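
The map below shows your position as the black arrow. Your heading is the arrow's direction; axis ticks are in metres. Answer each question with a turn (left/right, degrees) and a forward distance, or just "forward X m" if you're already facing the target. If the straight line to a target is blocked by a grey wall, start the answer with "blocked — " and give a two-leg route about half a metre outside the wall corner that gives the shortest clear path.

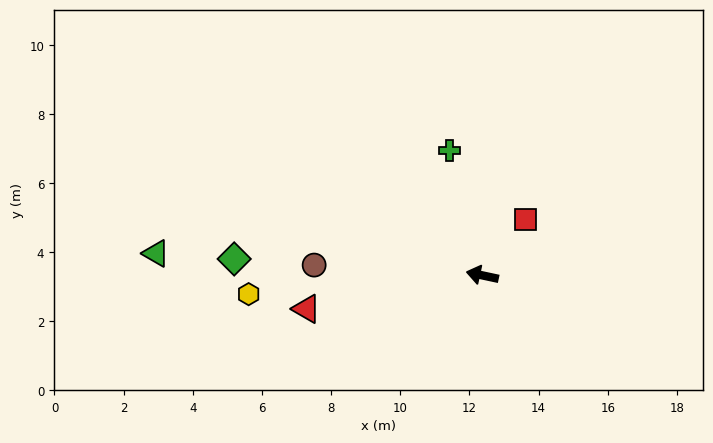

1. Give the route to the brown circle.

turn left 9°, forward 4.9 m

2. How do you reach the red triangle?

turn left 23°, forward 5.2 m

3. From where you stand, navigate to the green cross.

turn right 63°, forward 3.7 m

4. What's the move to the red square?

turn right 116°, forward 2.1 m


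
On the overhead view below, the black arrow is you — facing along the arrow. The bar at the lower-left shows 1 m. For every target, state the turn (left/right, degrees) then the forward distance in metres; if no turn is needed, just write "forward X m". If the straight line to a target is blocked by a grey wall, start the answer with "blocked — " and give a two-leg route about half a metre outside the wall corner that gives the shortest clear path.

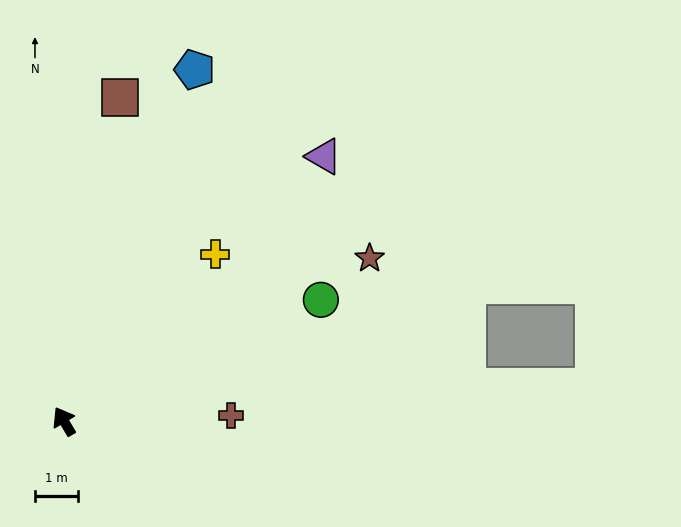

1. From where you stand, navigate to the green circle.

turn right 95°, forward 6.7 m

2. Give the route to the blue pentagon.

turn right 51°, forward 8.8 m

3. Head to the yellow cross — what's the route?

turn right 73°, forward 5.3 m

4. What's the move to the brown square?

turn right 40°, forward 7.7 m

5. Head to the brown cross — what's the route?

turn right 119°, forward 3.9 m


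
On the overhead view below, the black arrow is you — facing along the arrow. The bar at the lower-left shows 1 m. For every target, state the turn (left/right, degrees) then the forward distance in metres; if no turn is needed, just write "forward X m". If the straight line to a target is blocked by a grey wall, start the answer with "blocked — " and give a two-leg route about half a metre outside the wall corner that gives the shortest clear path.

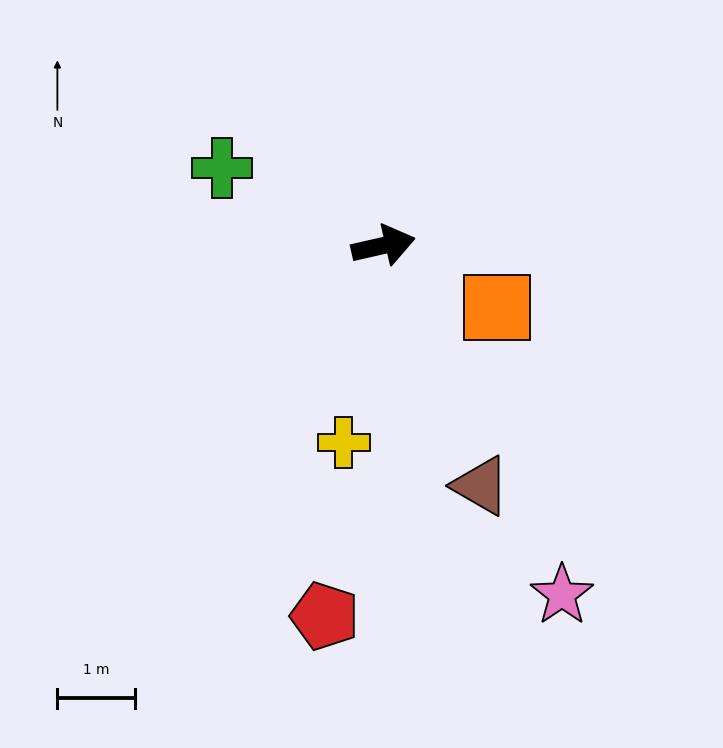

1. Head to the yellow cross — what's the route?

turn right 114°, forward 2.6 m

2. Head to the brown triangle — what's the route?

turn right 81°, forward 3.3 m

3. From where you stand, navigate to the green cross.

turn left 142°, forward 2.3 m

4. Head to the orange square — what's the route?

turn right 41°, forward 1.7 m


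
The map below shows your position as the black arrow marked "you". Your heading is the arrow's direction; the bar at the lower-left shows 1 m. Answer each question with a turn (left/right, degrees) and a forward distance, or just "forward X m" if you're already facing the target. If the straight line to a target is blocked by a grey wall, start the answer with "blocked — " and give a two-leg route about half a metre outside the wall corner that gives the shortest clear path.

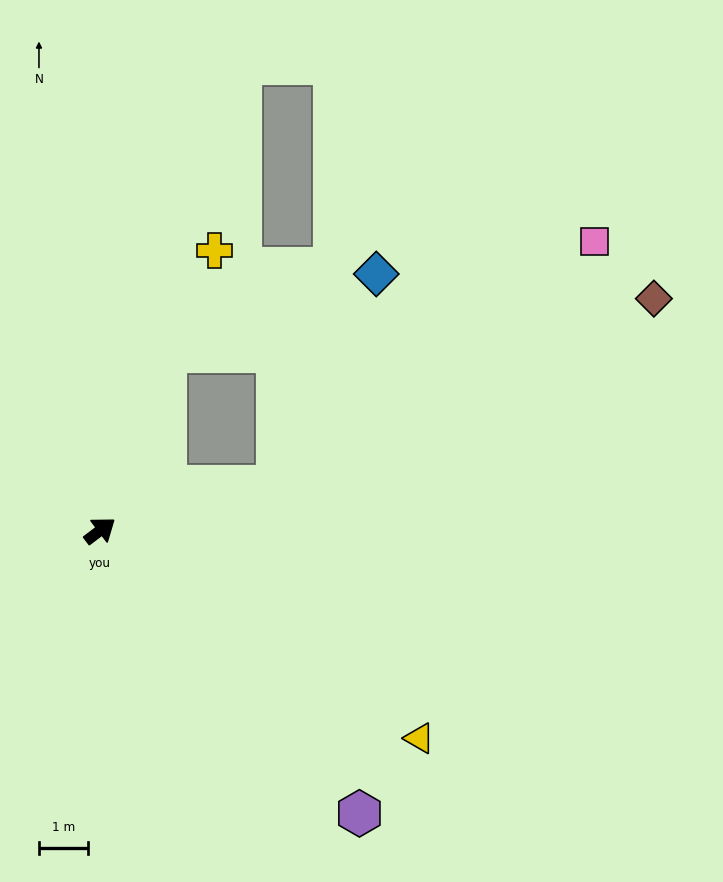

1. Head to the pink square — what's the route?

blocked — turn right 23°, forward 3.7 m, then turn left 23°, forward 8.2 m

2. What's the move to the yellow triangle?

turn right 70°, forward 7.8 m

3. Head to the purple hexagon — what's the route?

turn right 85°, forward 7.8 m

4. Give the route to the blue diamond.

blocked — turn left 33°, forward 3.9 m, then turn right 50°, forward 4.6 m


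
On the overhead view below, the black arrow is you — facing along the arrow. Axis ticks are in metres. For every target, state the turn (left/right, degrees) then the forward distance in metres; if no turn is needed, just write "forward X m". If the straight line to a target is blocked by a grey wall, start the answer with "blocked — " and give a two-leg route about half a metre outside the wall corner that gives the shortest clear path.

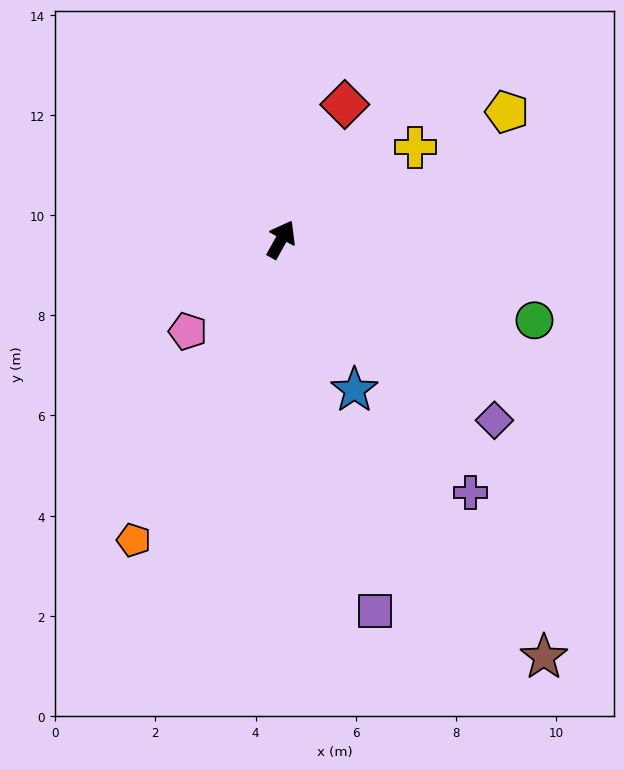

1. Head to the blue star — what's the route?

turn right 125°, forward 3.3 m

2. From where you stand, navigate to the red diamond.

turn left 4°, forward 3.0 m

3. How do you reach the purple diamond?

turn right 101°, forward 5.6 m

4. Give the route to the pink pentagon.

turn left 164°, forward 2.6 m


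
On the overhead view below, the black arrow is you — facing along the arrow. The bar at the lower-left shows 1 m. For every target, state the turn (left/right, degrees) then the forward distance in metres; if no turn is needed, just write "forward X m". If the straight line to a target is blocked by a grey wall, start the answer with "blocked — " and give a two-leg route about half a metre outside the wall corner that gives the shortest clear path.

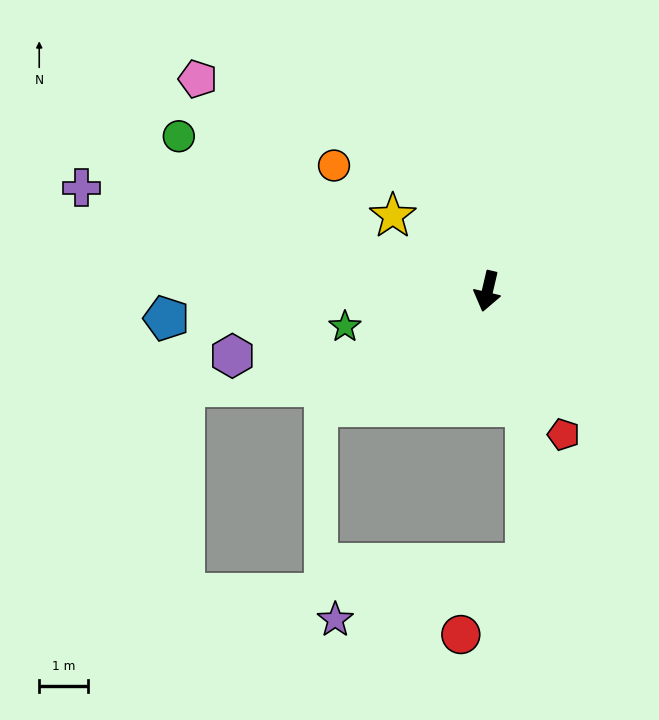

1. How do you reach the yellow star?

turn right 115°, forward 2.5 m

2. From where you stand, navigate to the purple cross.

turn right 91°, forward 8.5 m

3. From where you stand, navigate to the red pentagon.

turn left 41°, forward 3.3 m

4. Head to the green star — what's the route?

turn right 63°, forward 3.0 m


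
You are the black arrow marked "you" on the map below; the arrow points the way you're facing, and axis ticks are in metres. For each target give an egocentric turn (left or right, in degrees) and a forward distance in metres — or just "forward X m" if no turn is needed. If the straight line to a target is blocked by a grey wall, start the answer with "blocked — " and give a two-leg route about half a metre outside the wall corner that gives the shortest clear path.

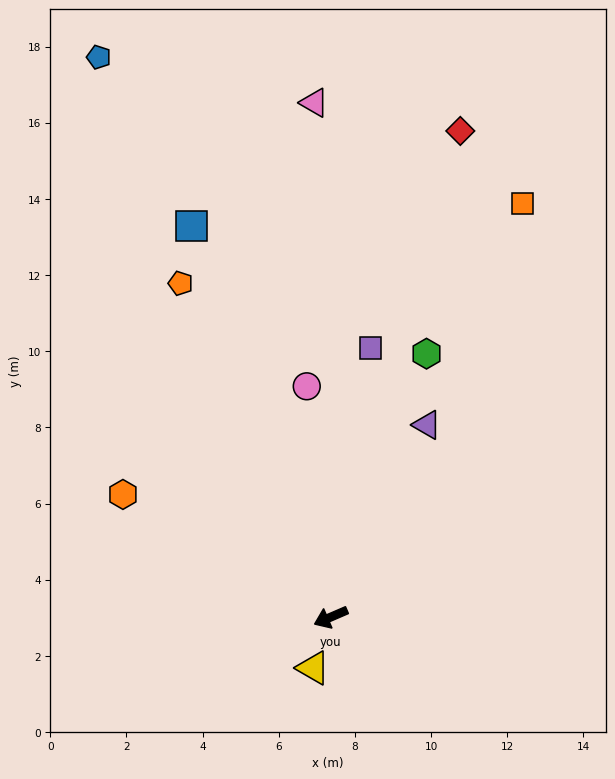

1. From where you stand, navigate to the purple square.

turn right 122°, forward 7.1 m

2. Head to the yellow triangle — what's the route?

turn left 48°, forward 1.4 m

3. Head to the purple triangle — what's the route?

turn right 140°, forward 5.6 m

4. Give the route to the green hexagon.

turn right 133°, forward 7.4 m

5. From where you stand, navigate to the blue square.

turn right 94°, forward 10.9 m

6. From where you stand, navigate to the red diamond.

turn right 128°, forward 13.2 m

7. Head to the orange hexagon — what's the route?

turn right 54°, forward 6.3 m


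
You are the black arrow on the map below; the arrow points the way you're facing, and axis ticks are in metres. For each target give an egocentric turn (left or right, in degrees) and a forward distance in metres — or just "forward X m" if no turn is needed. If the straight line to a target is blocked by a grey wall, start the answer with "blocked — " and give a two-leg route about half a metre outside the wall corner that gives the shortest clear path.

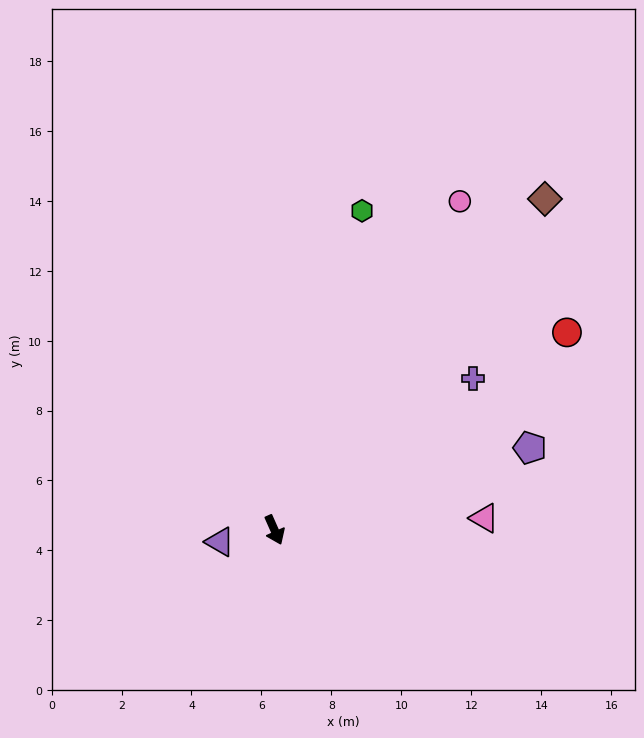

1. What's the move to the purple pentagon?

turn left 84°, forward 7.7 m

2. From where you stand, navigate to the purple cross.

turn left 103°, forward 7.1 m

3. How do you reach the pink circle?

turn left 127°, forward 10.8 m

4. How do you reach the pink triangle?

turn left 69°, forward 6.0 m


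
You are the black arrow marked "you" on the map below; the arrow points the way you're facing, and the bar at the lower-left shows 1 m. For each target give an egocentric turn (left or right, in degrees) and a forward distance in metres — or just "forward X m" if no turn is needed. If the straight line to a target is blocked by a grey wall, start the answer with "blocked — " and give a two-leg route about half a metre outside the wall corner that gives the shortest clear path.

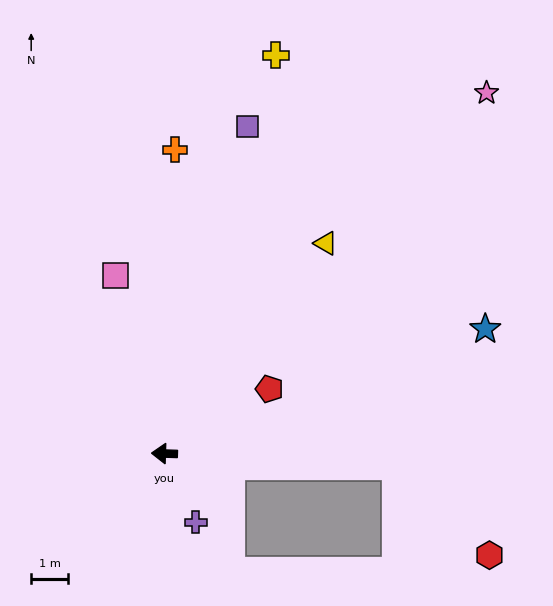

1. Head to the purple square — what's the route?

turn right 102°, forward 9.1 m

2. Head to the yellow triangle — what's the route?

turn right 126°, forward 7.2 m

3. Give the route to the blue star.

turn right 157°, forward 9.3 m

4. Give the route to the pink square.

turn right 73°, forward 5.0 m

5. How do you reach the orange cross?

turn right 90°, forward 8.2 m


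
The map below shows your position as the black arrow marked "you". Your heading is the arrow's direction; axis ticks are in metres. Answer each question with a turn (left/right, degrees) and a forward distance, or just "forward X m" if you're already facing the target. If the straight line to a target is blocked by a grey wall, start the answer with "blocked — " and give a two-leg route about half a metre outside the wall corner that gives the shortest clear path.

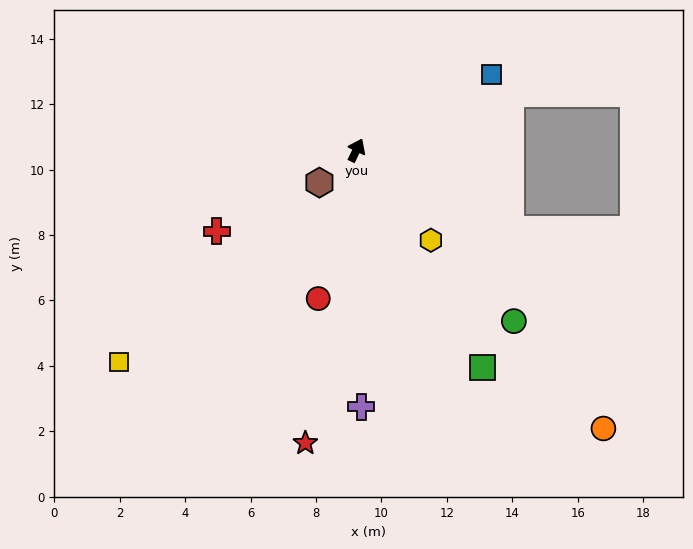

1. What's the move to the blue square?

turn right 35°, forward 4.7 m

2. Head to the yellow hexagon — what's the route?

turn right 115°, forward 3.6 m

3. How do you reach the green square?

turn right 124°, forward 7.7 m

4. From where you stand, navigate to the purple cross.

turn right 153°, forward 7.8 m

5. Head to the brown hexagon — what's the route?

turn left 157°, forward 1.5 m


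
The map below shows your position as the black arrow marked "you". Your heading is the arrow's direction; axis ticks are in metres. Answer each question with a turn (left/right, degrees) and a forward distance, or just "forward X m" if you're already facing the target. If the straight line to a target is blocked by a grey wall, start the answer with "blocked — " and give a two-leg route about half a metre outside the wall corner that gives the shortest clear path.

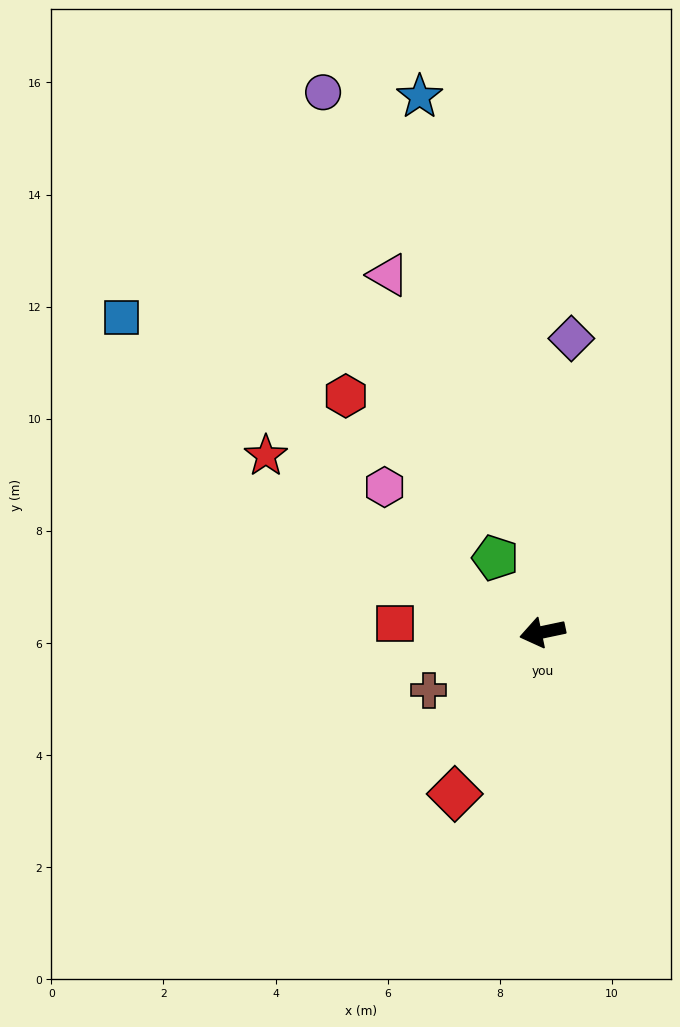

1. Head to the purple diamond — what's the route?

turn right 107°, forward 5.3 m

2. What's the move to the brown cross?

turn left 15°, forward 2.3 m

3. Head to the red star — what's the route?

turn right 44°, forward 5.9 m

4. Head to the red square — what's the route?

turn right 15°, forward 2.6 m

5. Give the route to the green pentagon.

turn right 69°, forward 1.6 m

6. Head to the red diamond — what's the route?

turn left 50°, forward 3.3 m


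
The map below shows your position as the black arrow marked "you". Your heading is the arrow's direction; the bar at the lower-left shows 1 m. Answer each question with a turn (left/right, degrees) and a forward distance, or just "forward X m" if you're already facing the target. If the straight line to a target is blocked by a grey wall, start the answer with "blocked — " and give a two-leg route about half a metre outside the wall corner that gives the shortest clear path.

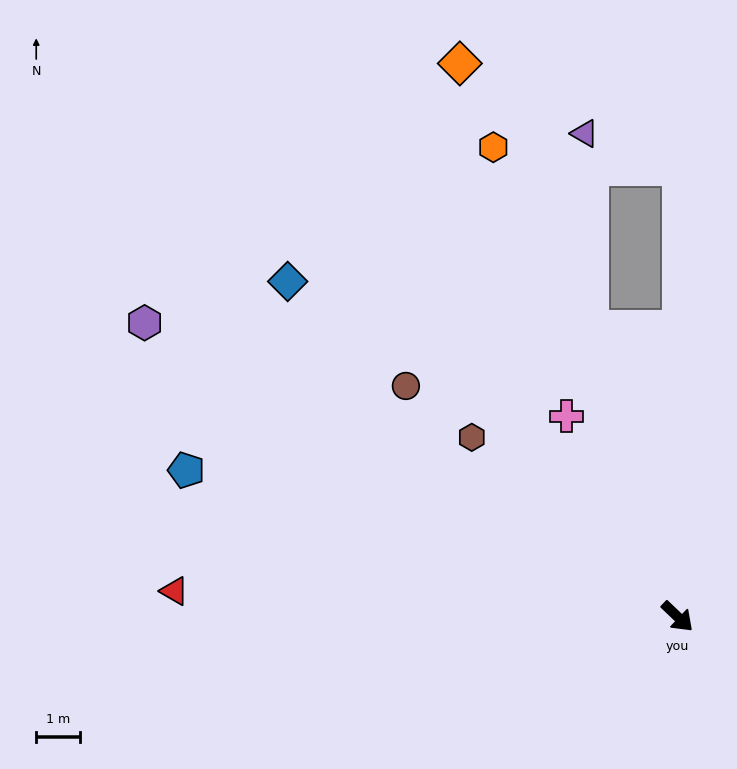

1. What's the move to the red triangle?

turn right 139°, forward 11.6 m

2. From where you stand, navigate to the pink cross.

turn left 163°, forward 5.3 m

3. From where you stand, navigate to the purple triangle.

blocked — turn left 150°, forward 6.9 m, then turn right 15°, forward 4.5 m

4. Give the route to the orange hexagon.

turn left 155°, forward 11.6 m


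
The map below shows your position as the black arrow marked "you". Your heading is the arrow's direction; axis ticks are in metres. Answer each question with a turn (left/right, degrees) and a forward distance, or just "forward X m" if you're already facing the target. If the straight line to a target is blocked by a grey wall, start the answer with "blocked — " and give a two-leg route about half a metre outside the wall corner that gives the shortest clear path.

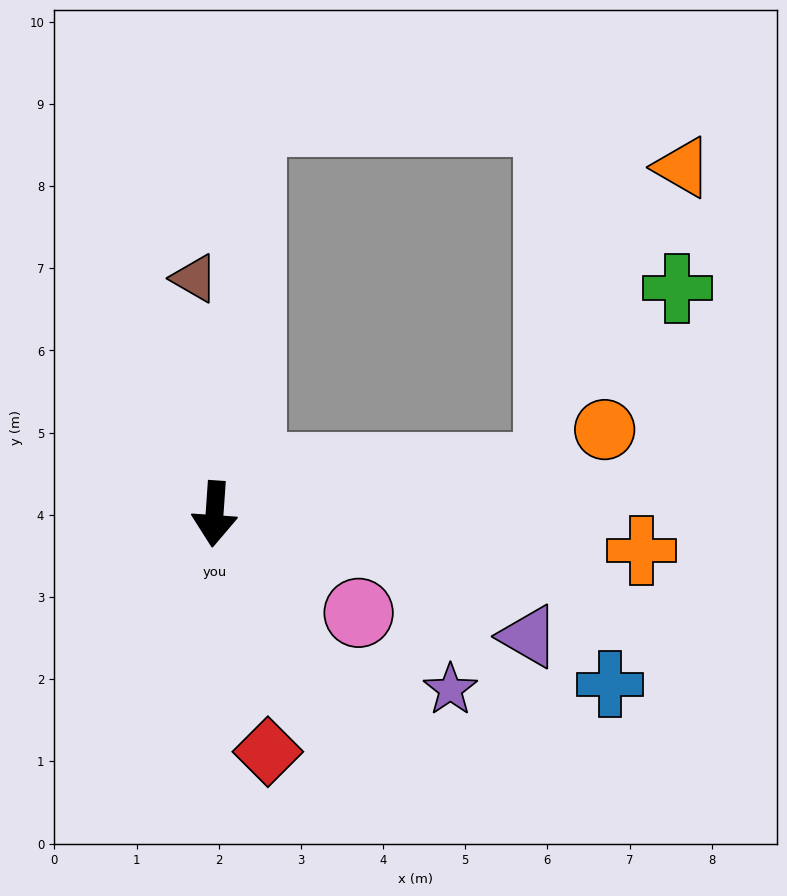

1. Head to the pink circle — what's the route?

turn left 60°, forward 2.1 m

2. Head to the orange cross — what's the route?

turn left 89°, forward 5.2 m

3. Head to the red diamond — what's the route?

turn left 17°, forward 3.0 m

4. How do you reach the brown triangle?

turn right 171°, forward 2.9 m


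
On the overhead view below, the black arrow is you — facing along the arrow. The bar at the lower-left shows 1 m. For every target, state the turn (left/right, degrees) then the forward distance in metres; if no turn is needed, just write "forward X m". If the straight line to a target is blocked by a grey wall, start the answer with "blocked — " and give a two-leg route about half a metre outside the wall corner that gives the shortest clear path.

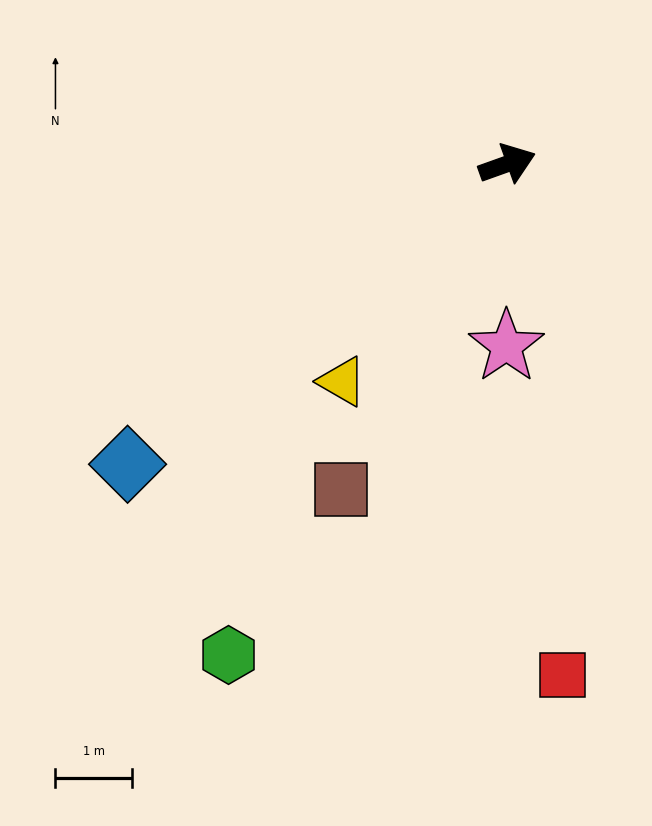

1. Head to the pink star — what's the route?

turn right 110°, forward 2.4 m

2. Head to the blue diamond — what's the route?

turn right 161°, forward 6.3 m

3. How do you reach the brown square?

turn right 137°, forward 4.7 m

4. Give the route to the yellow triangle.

turn right 147°, forward 3.5 m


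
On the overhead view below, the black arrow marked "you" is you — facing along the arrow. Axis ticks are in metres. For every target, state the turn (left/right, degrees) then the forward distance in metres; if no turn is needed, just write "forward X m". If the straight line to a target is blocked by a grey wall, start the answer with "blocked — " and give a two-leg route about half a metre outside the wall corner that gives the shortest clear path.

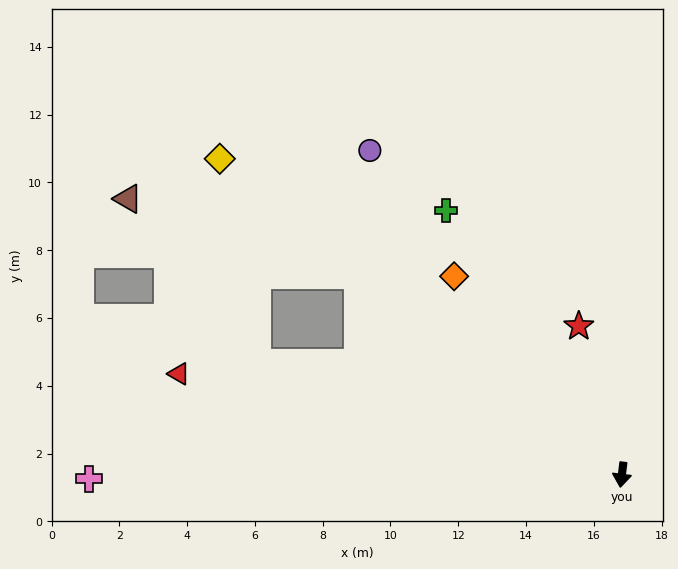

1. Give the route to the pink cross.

turn right 82°, forward 15.7 m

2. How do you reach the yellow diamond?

turn right 121°, forward 15.1 m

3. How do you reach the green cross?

turn right 139°, forward 9.4 m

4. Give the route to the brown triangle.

blocked — turn right 120°, forward 9.8 m, then turn left 19°, forward 7.2 m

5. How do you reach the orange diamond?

turn right 133°, forward 7.7 m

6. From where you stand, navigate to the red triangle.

turn right 96°, forward 13.4 m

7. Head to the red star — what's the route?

turn right 157°, forward 4.6 m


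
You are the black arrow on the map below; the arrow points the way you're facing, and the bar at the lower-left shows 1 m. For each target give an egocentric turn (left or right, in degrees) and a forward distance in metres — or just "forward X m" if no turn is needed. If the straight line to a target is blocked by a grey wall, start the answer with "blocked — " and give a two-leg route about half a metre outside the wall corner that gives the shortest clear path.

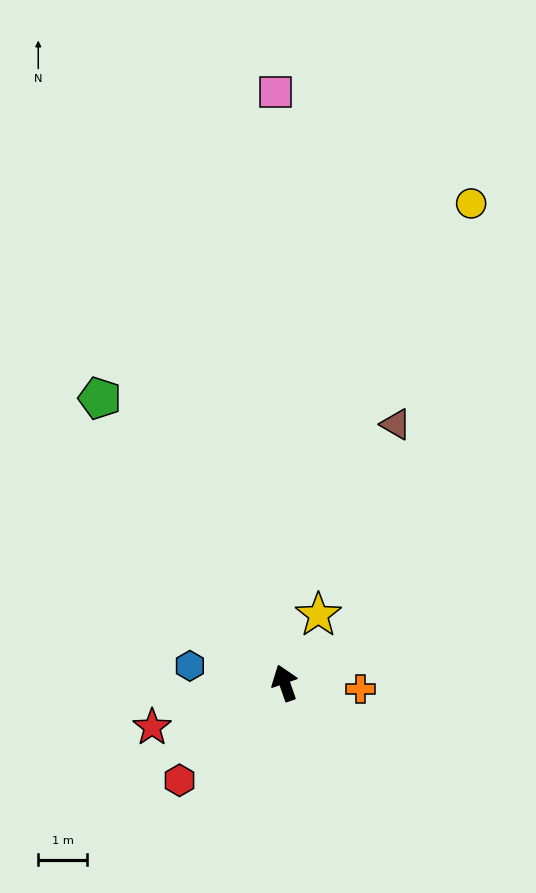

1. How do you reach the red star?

turn left 89°, forward 2.9 m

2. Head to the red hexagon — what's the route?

turn left 114°, forward 3.0 m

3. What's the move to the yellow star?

turn right 46°, forward 1.6 m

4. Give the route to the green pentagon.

turn left 14°, forward 7.0 m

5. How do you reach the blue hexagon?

turn left 61°, forward 2.0 m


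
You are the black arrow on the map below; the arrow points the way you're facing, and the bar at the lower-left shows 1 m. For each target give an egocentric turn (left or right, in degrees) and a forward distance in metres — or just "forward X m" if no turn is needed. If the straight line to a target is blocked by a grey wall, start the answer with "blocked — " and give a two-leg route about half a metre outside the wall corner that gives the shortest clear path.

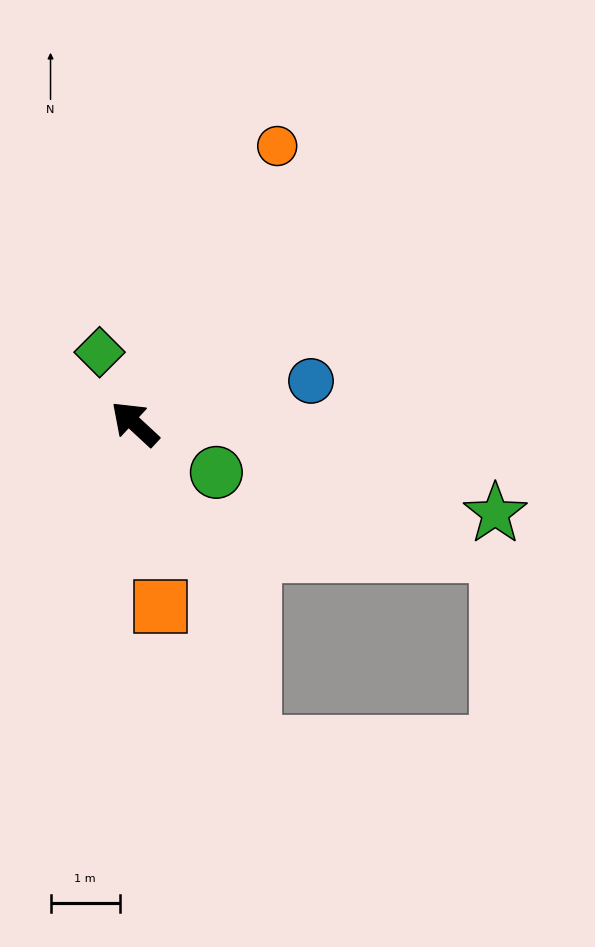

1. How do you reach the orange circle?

turn right 74°, forward 4.5 m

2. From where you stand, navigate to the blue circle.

turn right 124°, forward 2.6 m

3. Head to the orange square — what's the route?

turn left 141°, forward 2.7 m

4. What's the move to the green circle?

turn right 168°, forward 1.4 m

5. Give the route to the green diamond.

turn right 21°, forward 1.2 m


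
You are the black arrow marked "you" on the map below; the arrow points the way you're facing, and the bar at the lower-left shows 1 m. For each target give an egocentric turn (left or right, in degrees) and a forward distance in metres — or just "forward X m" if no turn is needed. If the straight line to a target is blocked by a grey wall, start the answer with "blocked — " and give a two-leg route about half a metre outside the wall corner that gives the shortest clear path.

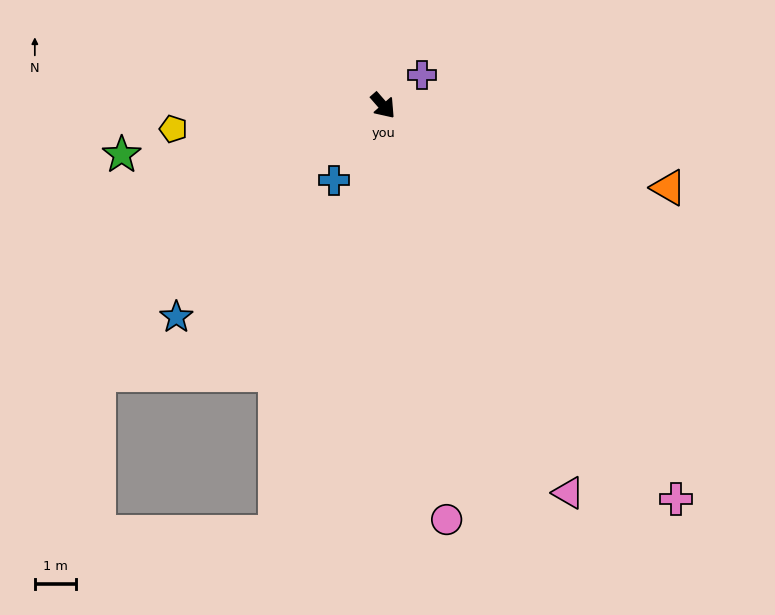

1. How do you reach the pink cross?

turn right 4°, forward 12.0 m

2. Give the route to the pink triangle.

turn right 16°, forward 10.5 m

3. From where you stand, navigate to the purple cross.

turn left 87°, forward 1.2 m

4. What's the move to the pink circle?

turn right 32°, forward 10.3 m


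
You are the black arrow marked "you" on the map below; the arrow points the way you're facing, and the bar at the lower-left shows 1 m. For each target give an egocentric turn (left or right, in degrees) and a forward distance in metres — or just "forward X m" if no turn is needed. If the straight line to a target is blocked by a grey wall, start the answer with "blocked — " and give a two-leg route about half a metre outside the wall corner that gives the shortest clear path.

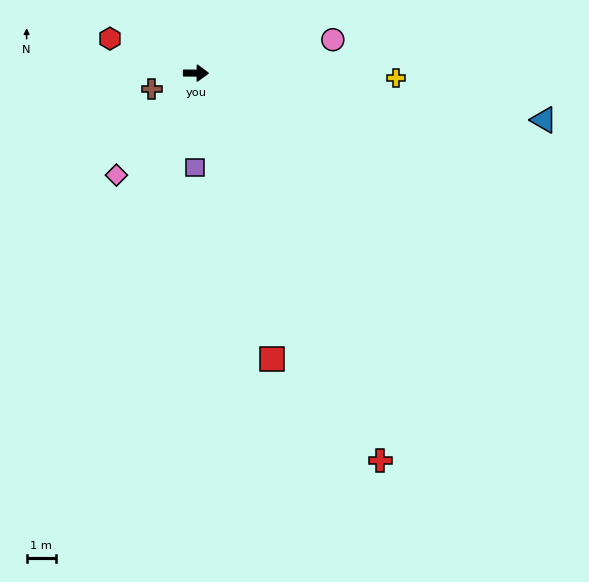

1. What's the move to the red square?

turn right 75°, forward 10.1 m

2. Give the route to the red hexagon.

turn left 158°, forward 3.2 m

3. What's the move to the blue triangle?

turn right 7°, forward 12.0 m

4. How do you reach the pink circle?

turn left 14°, forward 4.8 m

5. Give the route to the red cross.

turn right 64°, forward 14.7 m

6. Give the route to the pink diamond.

turn right 128°, forward 4.4 m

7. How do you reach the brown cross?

turn right 160°, forward 1.6 m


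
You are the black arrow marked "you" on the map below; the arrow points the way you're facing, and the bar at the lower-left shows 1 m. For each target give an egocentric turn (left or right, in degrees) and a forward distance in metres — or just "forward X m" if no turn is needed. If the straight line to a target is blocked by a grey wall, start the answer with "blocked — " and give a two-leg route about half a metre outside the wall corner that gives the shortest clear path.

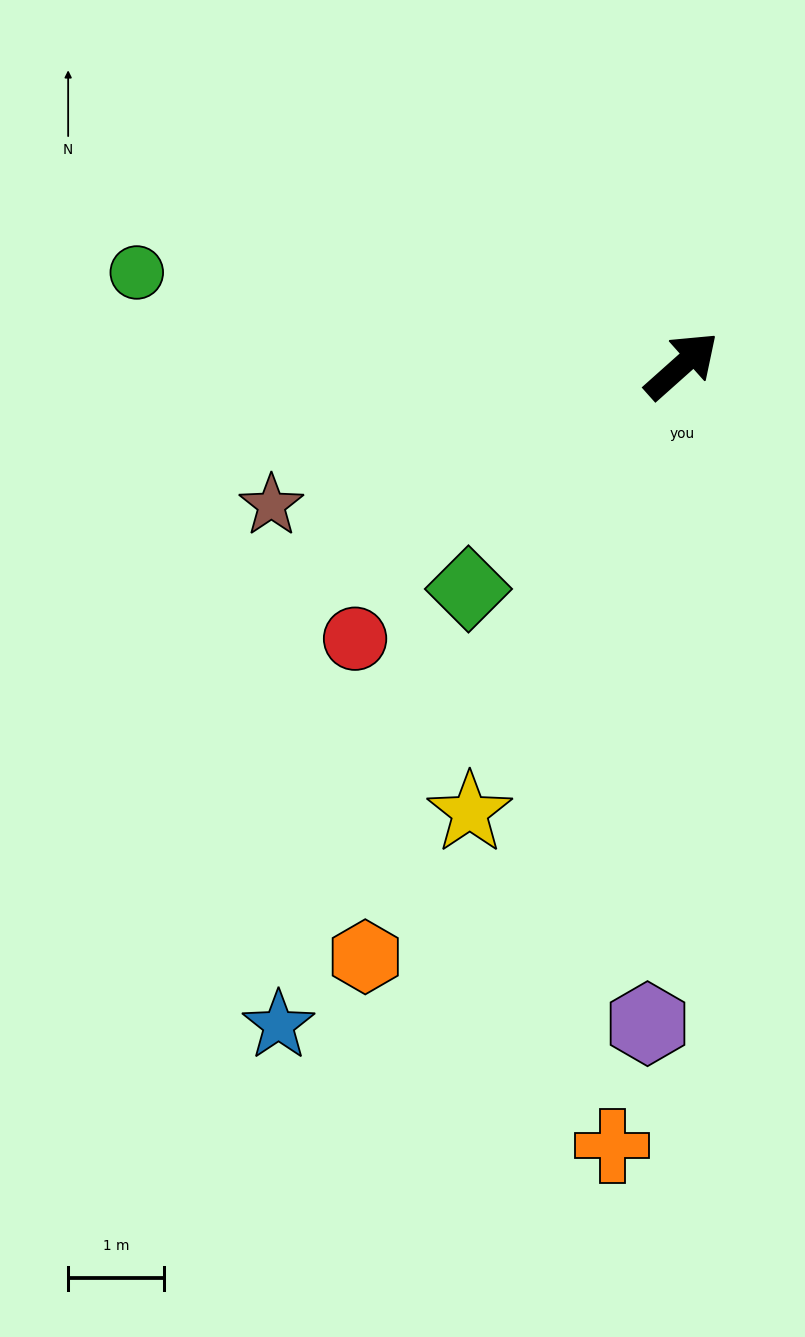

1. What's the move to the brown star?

turn left 157°, forward 4.5 m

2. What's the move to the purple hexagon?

turn right 135°, forward 6.9 m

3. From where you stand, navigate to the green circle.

turn left 129°, forward 5.8 m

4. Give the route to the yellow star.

turn right 157°, forward 5.2 m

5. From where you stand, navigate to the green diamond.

turn right 175°, forward 3.2 m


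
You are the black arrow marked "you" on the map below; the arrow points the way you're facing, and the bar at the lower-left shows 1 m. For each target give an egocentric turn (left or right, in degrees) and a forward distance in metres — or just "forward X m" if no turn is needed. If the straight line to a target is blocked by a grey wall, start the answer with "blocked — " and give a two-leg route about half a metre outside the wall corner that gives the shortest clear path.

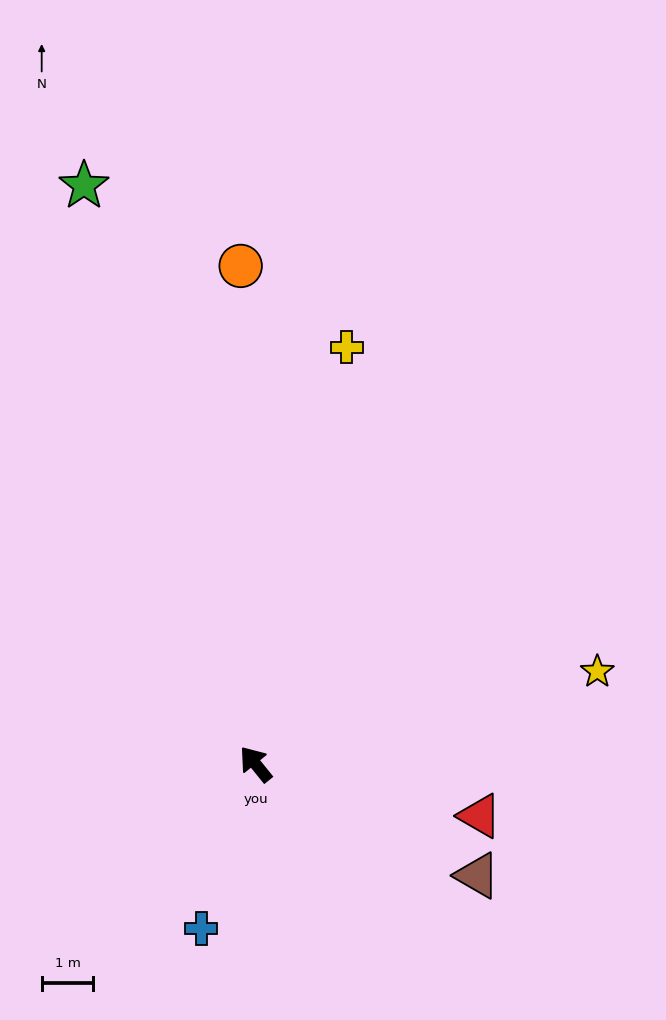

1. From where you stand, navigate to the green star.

turn right 22°, forward 11.7 m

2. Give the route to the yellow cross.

turn right 51°, forward 8.3 m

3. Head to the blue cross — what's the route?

turn left 123°, forward 3.4 m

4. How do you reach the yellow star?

turn right 114°, forward 6.9 m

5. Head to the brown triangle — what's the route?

turn right 156°, forward 4.8 m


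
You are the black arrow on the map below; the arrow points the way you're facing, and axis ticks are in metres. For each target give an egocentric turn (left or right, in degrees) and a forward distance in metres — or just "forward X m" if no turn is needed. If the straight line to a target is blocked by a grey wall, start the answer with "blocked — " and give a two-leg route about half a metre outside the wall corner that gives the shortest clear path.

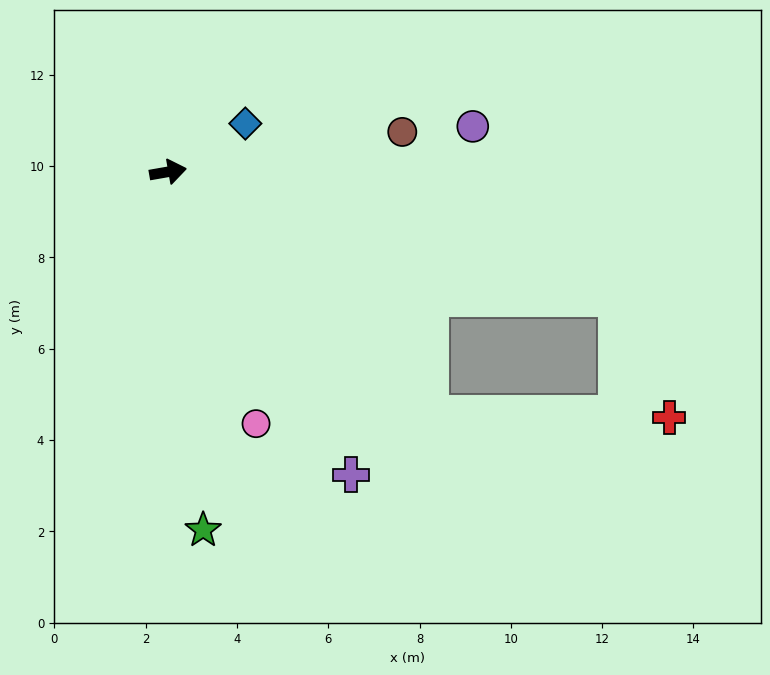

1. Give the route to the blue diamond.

turn left 22°, forward 2.0 m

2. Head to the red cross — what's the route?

blocked — turn right 53°, forward 7.8 m, then turn left 42°, forward 5.3 m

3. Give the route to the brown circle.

forward 5.2 m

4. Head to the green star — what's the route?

turn right 94°, forward 7.9 m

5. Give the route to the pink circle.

turn right 81°, forward 5.8 m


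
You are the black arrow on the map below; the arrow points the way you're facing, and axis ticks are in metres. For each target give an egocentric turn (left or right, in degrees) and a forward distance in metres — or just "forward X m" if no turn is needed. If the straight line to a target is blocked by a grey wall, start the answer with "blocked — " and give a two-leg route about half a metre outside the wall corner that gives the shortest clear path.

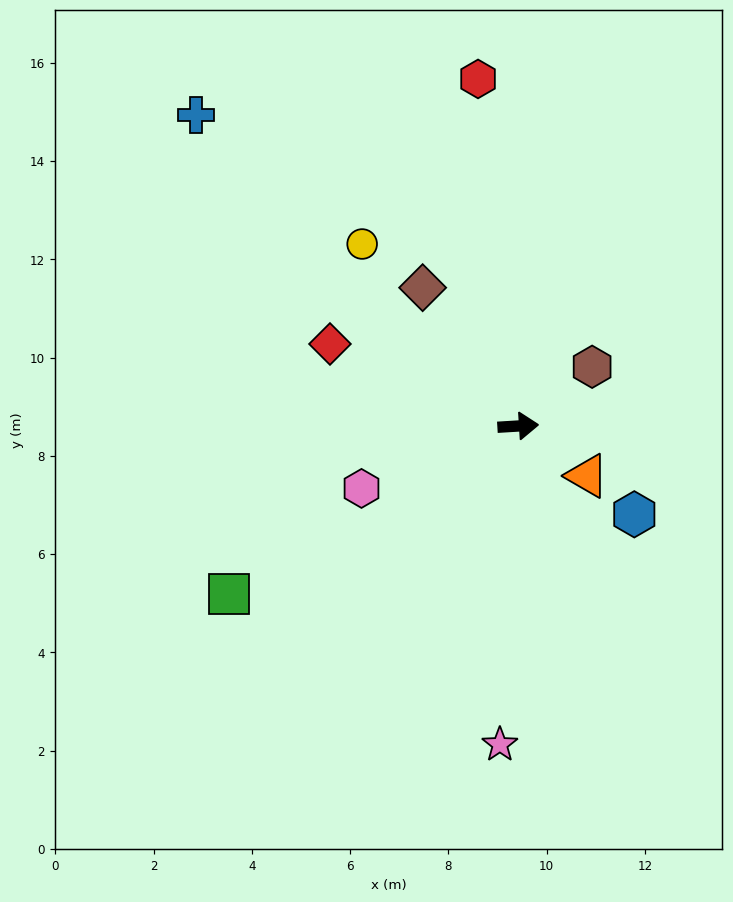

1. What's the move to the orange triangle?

turn right 39°, forward 1.7 m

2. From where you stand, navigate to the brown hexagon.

turn left 35°, forward 1.9 m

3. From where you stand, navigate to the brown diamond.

turn left 121°, forward 3.4 m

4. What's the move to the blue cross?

turn left 133°, forward 9.1 m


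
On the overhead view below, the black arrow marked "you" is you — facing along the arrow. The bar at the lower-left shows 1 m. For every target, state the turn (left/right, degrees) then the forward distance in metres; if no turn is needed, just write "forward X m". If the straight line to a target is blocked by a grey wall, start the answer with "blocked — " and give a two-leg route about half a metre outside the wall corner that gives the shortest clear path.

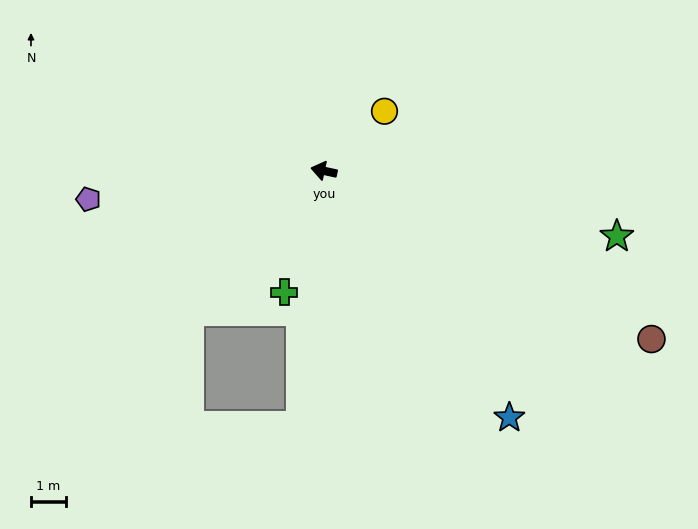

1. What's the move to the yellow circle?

turn right 123°, forward 2.4 m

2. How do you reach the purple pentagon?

turn left 19°, forward 6.8 m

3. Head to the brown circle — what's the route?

turn left 165°, forward 10.6 m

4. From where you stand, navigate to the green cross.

turn left 84°, forward 3.7 m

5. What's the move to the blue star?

turn left 139°, forward 8.9 m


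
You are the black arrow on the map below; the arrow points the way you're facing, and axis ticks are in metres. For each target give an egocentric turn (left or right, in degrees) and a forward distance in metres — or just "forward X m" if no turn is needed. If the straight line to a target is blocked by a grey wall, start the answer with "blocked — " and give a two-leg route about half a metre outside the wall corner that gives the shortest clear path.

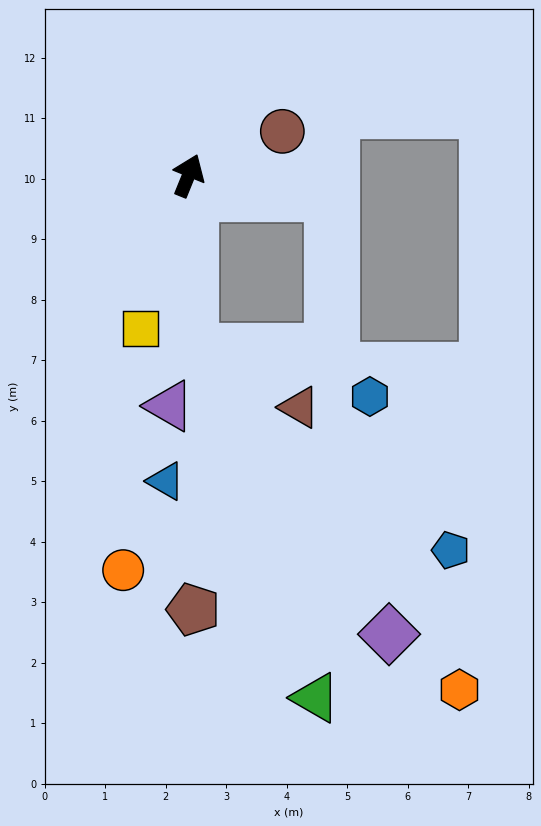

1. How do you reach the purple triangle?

turn right 163°, forward 3.8 m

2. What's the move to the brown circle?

turn right 43°, forward 1.7 m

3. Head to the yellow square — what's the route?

turn right 175°, forward 2.6 m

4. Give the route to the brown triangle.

blocked — turn right 157°, forward 2.9 m, then turn left 60°, forward 2.0 m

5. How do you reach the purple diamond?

blocked — turn right 157°, forward 2.9 m, then turn left 34°, forward 5.7 m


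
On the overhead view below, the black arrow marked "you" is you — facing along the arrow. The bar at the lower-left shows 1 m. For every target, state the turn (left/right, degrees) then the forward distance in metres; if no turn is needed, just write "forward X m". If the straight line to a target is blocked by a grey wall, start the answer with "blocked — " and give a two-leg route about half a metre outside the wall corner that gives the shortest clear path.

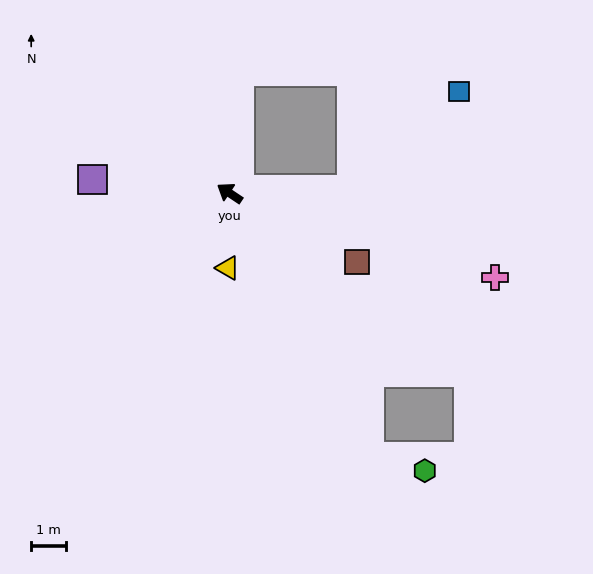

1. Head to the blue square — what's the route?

blocked — turn right 144°, forward 3.5 m, then turn left 40°, forward 4.2 m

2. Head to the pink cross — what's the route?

turn right 164°, forward 8.0 m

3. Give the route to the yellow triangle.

turn left 122°, forward 2.1 m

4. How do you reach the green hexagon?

blocked — turn left 152°, forward 8.6 m, then turn left 47°, forward 1.6 m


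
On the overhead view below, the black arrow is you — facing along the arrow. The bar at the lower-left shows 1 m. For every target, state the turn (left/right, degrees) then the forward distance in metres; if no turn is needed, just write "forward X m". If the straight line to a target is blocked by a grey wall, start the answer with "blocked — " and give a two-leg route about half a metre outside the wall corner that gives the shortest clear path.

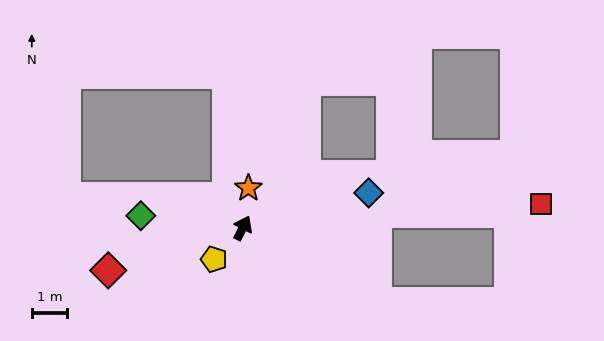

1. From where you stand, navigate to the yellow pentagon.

turn left 164°, forward 1.2 m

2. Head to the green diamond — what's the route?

turn left 110°, forward 2.9 m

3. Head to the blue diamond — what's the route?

turn right 48°, forward 3.7 m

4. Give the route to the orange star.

turn left 19°, forward 1.1 m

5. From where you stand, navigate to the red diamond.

turn left 134°, forward 4.0 m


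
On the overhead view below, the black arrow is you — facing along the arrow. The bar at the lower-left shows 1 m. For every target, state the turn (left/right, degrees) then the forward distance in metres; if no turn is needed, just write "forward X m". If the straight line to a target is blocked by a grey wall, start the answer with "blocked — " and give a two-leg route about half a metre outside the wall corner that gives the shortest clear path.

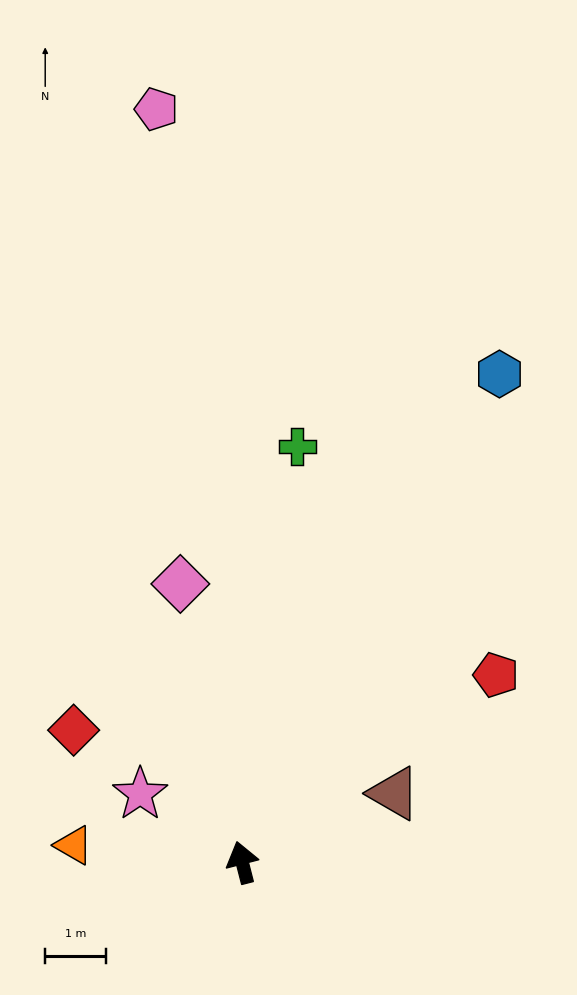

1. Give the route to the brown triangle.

turn right 80°, forward 2.8 m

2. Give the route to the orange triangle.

turn left 70°, forward 2.8 m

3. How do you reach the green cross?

turn right 22°, forward 6.9 m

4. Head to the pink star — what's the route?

turn left 42°, forward 2.0 m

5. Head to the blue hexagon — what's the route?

turn right 42°, forward 9.1 m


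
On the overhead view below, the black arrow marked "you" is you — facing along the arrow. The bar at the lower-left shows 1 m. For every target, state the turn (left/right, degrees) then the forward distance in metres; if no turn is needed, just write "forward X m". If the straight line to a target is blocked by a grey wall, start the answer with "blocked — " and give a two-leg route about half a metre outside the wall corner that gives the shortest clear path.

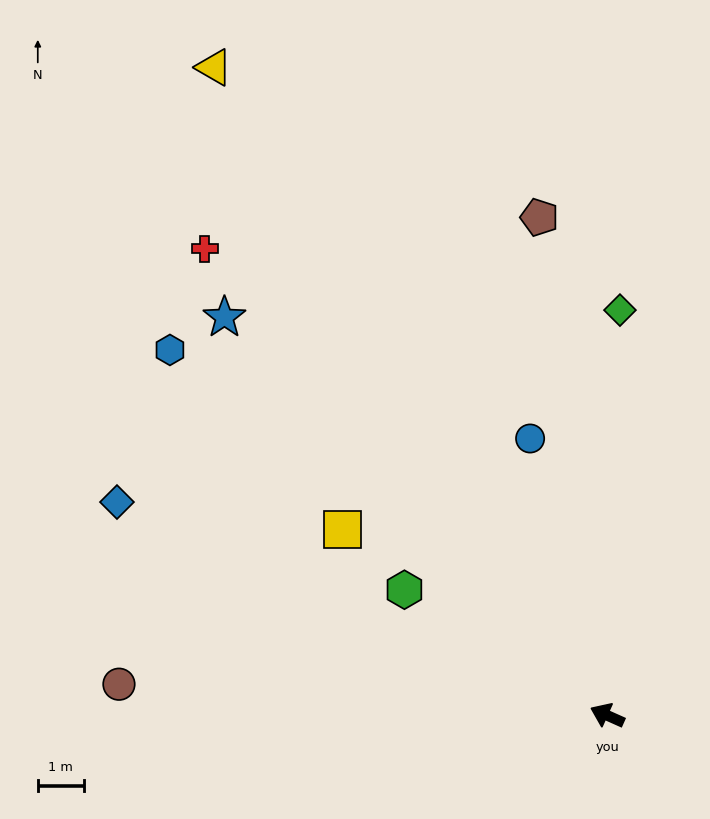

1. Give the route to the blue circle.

turn right 50°, forward 6.3 m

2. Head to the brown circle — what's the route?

turn left 20°, forward 10.7 m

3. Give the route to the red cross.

turn right 25°, forward 13.4 m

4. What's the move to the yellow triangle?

turn right 35°, forward 16.5 m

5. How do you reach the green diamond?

turn right 68°, forward 8.8 m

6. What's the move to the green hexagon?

turn right 8°, forward 5.2 m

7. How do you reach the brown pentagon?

turn right 58°, forward 11.0 m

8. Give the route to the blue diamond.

forward 11.7 m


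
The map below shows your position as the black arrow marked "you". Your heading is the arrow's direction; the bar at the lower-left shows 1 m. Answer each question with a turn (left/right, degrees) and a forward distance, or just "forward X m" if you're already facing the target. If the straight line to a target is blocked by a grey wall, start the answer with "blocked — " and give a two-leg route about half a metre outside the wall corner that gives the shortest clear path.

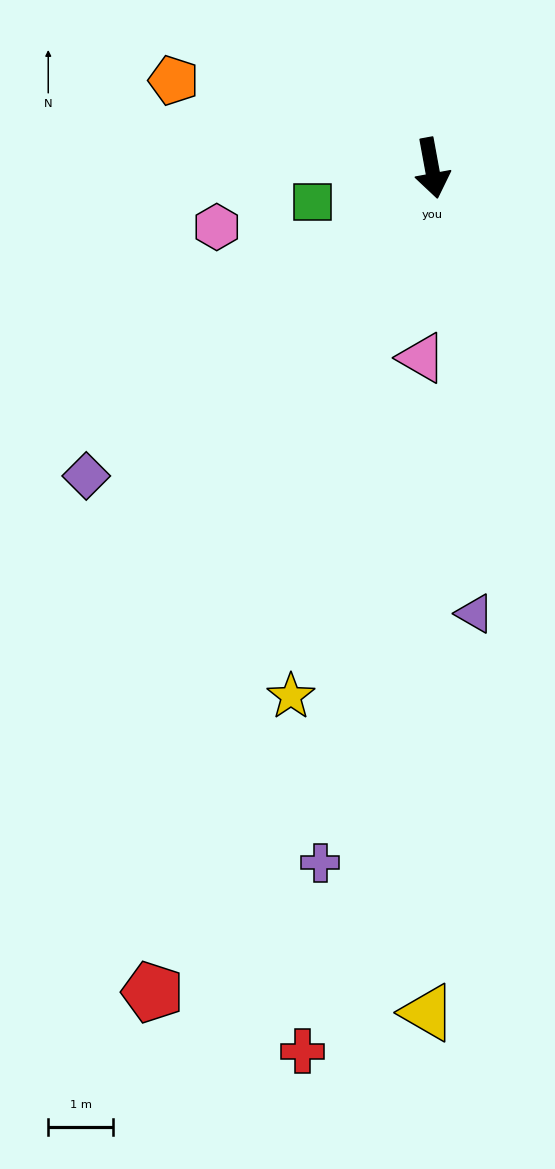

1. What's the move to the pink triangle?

turn right 13°, forward 2.9 m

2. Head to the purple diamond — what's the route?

turn right 59°, forward 7.1 m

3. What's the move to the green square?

turn right 84°, forward 1.9 m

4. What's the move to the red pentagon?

turn right 29°, forward 13.4 m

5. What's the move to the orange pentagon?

turn right 119°, forward 4.2 m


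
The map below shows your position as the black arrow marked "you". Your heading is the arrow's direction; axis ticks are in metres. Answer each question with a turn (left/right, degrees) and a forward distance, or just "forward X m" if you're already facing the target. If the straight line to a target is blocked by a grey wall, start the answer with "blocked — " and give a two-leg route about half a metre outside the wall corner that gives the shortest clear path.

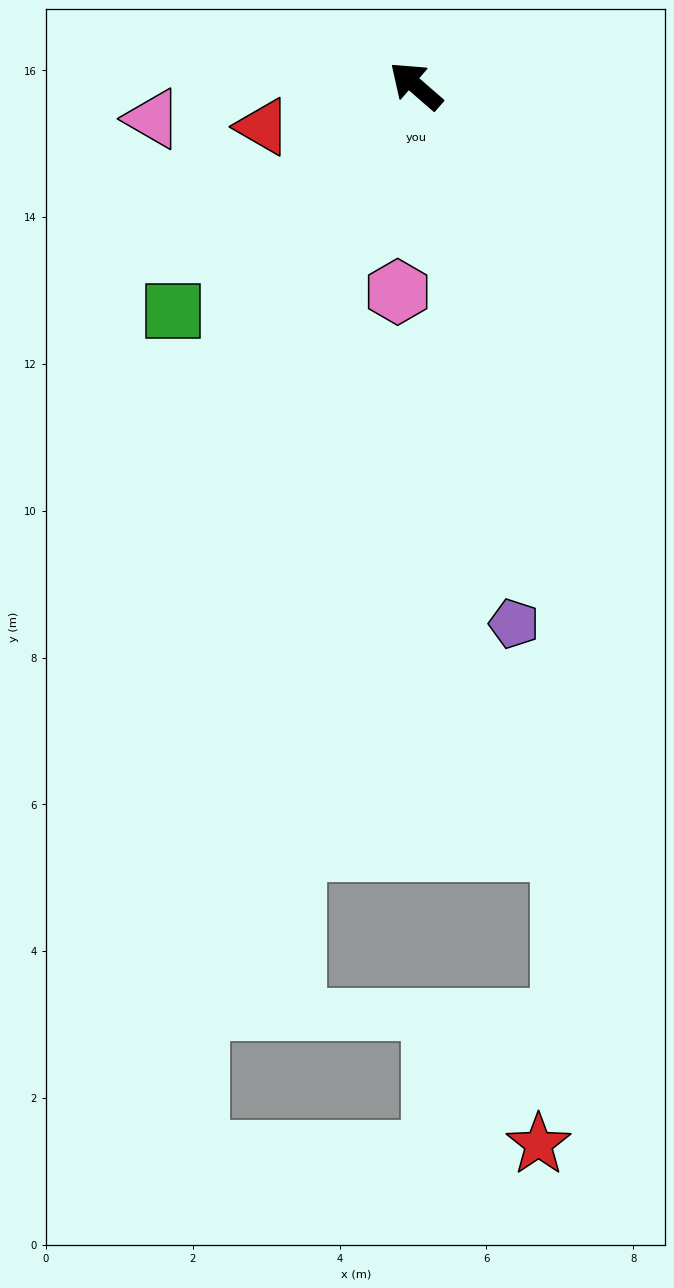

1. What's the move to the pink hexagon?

turn left 126°, forward 2.8 m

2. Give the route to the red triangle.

turn left 56°, forward 2.2 m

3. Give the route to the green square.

turn left 84°, forward 4.5 m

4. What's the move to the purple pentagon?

turn left 141°, forward 7.4 m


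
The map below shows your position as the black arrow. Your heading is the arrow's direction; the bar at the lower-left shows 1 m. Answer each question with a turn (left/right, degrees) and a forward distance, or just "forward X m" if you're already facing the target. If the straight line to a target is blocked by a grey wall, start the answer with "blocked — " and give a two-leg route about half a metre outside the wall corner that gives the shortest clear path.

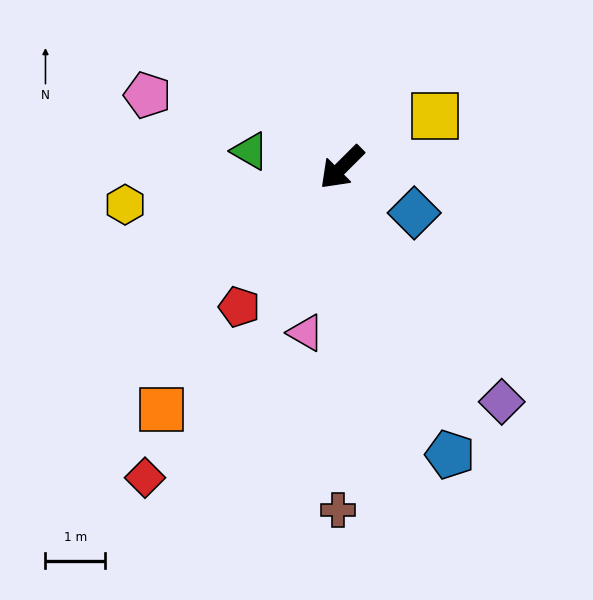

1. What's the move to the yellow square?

turn left 164°, forward 1.8 m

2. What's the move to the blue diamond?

turn left 103°, forward 1.4 m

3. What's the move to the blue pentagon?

turn left 66°, forward 5.1 m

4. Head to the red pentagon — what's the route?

turn left 9°, forward 2.9 m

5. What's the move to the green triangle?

turn right 55°, forward 1.6 m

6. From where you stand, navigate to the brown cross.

turn left 44°, forward 5.7 m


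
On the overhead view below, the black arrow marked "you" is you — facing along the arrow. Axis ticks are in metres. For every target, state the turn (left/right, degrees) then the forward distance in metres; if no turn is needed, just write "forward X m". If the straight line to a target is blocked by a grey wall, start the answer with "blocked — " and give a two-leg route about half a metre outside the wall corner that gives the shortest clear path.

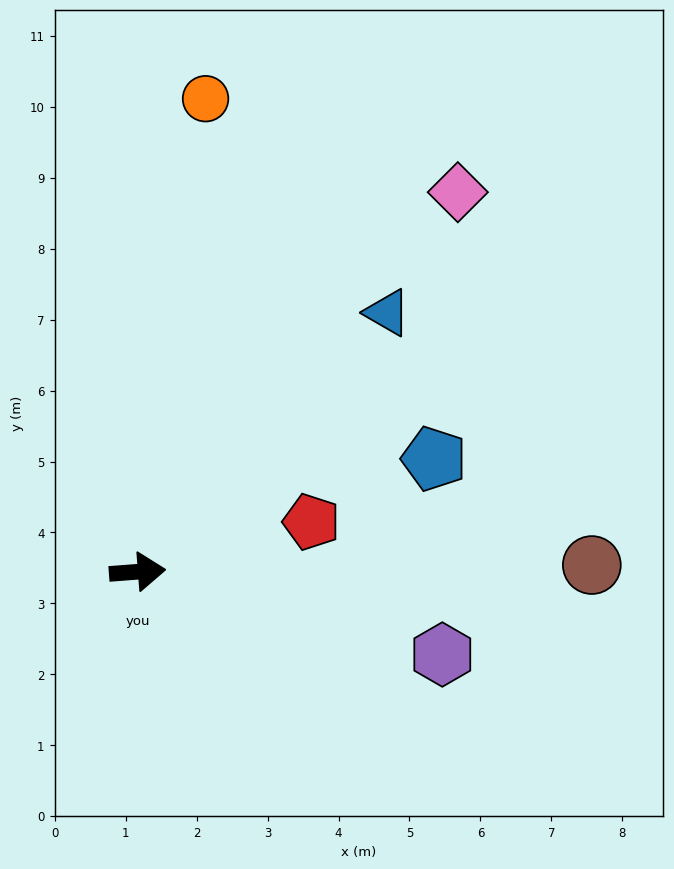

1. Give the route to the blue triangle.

turn left 42°, forward 5.1 m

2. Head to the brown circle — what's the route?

turn right 4°, forward 6.4 m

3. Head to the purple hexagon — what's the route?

turn right 20°, forward 4.5 m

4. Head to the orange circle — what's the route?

turn left 77°, forward 6.7 m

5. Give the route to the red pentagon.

turn left 12°, forward 2.5 m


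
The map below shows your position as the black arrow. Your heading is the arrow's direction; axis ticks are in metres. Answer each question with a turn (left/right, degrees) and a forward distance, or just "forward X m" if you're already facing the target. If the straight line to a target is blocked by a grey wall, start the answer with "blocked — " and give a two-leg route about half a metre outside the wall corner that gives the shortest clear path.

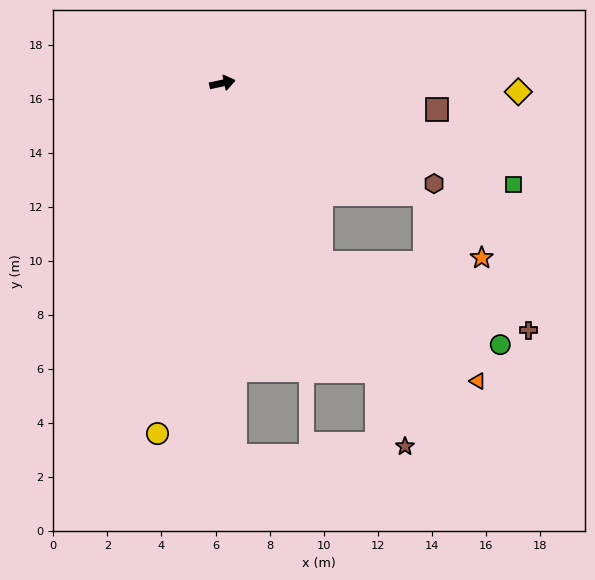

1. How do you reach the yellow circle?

turn right 113°, forward 13.2 m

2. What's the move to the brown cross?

blocked — turn right 73°, forward 7.6 m, then turn left 43°, forward 8.1 m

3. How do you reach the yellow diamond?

turn right 14°, forward 11.0 m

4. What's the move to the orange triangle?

blocked — turn right 73°, forward 7.6 m, then turn left 24°, forward 7.3 m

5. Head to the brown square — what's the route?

turn right 19°, forward 8.0 m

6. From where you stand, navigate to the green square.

turn right 31°, forward 11.4 m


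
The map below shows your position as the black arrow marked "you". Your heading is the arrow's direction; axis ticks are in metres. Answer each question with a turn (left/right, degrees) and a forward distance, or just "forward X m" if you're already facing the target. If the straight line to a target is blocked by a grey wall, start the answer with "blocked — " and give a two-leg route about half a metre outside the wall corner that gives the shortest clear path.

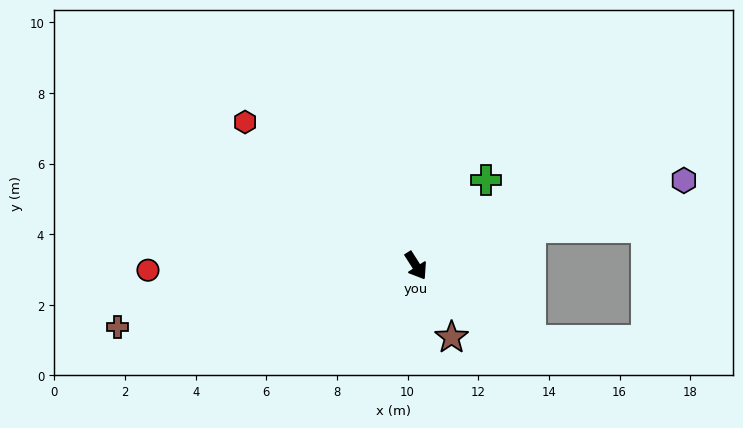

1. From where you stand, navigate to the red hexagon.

turn right 163°, forward 6.3 m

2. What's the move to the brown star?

turn right 6°, forward 2.3 m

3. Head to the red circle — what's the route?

turn right 122°, forward 7.6 m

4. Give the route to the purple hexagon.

turn left 75°, forward 8.0 m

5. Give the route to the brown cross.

turn right 111°, forward 8.6 m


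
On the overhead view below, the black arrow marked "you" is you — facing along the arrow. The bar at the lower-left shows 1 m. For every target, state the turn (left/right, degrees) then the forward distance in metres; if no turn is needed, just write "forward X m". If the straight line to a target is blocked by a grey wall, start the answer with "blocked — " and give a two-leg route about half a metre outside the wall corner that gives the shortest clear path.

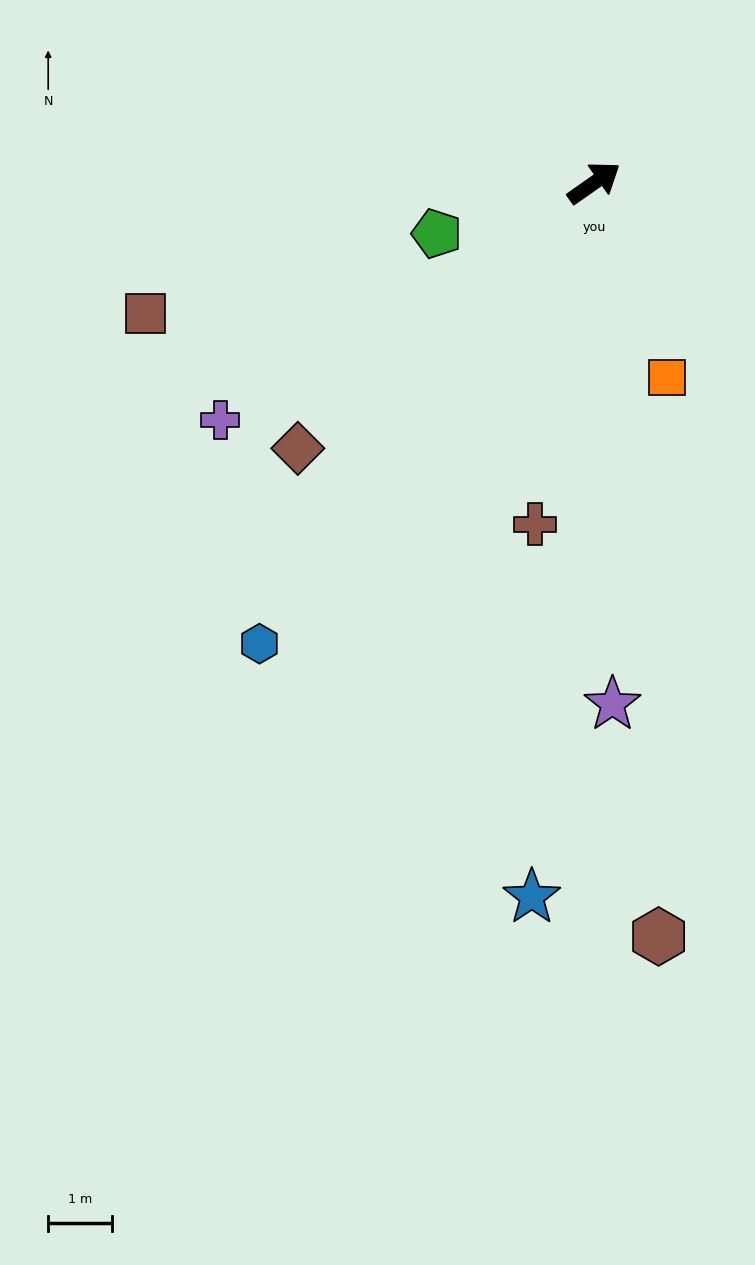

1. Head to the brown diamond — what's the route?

turn right 173°, forward 6.3 m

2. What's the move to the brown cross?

turn right 135°, forward 5.5 m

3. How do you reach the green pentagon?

turn left 163°, forward 2.6 m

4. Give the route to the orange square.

turn right 105°, forward 3.3 m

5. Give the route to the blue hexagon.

turn right 161°, forward 9.0 m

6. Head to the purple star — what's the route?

turn right 123°, forward 8.2 m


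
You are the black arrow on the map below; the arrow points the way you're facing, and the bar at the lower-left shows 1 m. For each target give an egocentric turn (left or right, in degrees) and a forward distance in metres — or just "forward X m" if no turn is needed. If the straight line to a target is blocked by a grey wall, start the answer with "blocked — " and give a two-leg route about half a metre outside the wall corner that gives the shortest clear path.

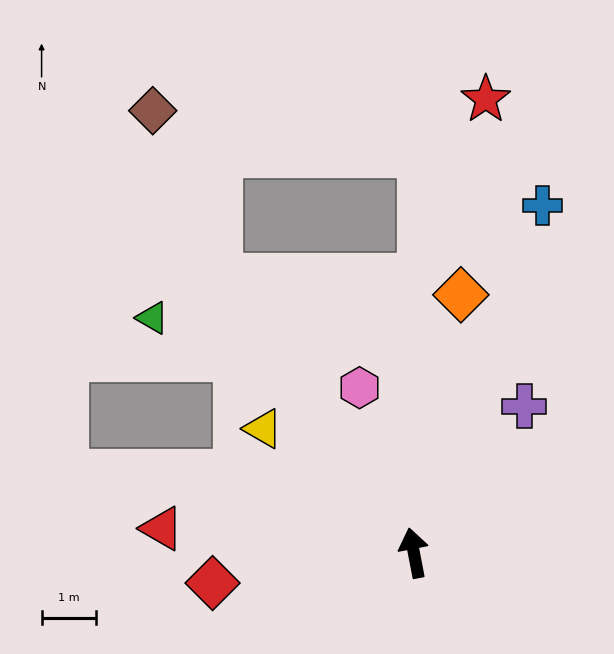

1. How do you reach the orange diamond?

turn right 21°, forward 4.8 m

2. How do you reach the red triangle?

turn left 74°, forward 4.7 m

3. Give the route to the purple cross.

turn right 48°, forward 3.4 m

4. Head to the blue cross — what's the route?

turn right 31°, forward 6.8 m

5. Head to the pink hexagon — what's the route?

turn left 7°, forward 3.2 m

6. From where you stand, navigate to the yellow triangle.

turn left 40°, forward 3.6 m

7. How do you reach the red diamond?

turn left 88°, forward 3.7 m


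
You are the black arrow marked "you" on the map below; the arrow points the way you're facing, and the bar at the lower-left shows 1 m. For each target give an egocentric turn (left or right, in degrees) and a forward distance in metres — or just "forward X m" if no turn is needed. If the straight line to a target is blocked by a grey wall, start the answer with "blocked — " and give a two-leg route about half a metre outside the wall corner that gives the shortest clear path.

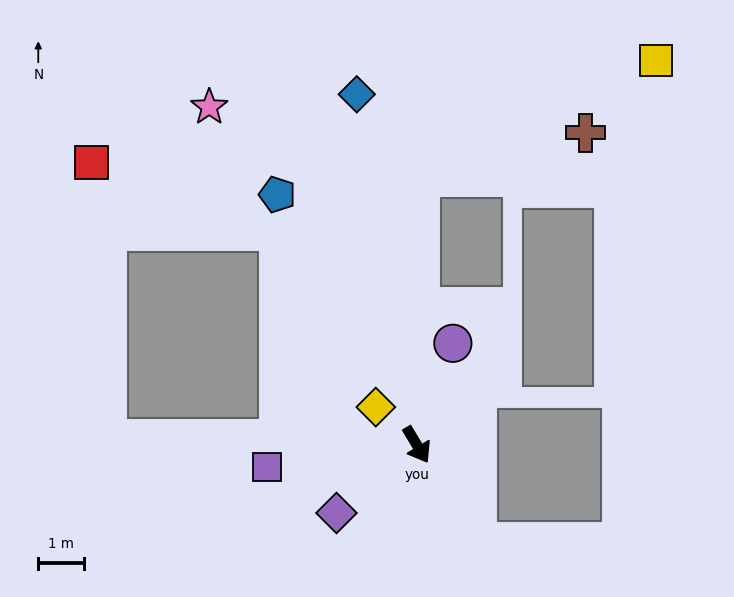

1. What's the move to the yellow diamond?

turn right 164°, forward 1.2 m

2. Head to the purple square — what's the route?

turn right 113°, forward 3.3 m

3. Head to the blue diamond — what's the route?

turn left 159°, forward 7.8 m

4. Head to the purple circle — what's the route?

turn left 129°, forward 2.4 m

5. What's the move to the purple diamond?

turn right 81°, forward 2.3 m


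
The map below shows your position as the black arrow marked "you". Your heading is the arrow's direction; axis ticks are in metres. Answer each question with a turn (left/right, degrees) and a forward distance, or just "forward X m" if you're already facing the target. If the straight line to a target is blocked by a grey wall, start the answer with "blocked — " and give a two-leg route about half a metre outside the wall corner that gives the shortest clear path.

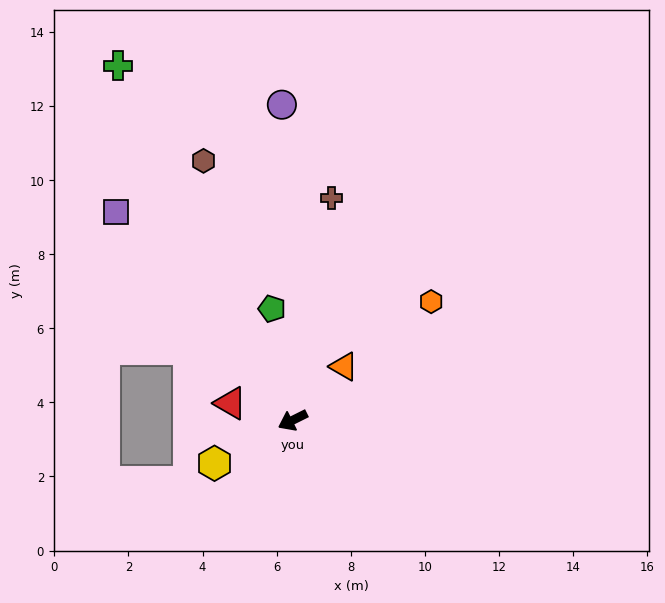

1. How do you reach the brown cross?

turn right 126°, forward 6.1 m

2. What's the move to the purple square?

turn right 76°, forward 7.4 m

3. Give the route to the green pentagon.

turn right 106°, forward 3.1 m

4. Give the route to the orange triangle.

turn right 160°, forward 2.0 m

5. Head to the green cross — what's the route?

turn right 90°, forward 10.7 m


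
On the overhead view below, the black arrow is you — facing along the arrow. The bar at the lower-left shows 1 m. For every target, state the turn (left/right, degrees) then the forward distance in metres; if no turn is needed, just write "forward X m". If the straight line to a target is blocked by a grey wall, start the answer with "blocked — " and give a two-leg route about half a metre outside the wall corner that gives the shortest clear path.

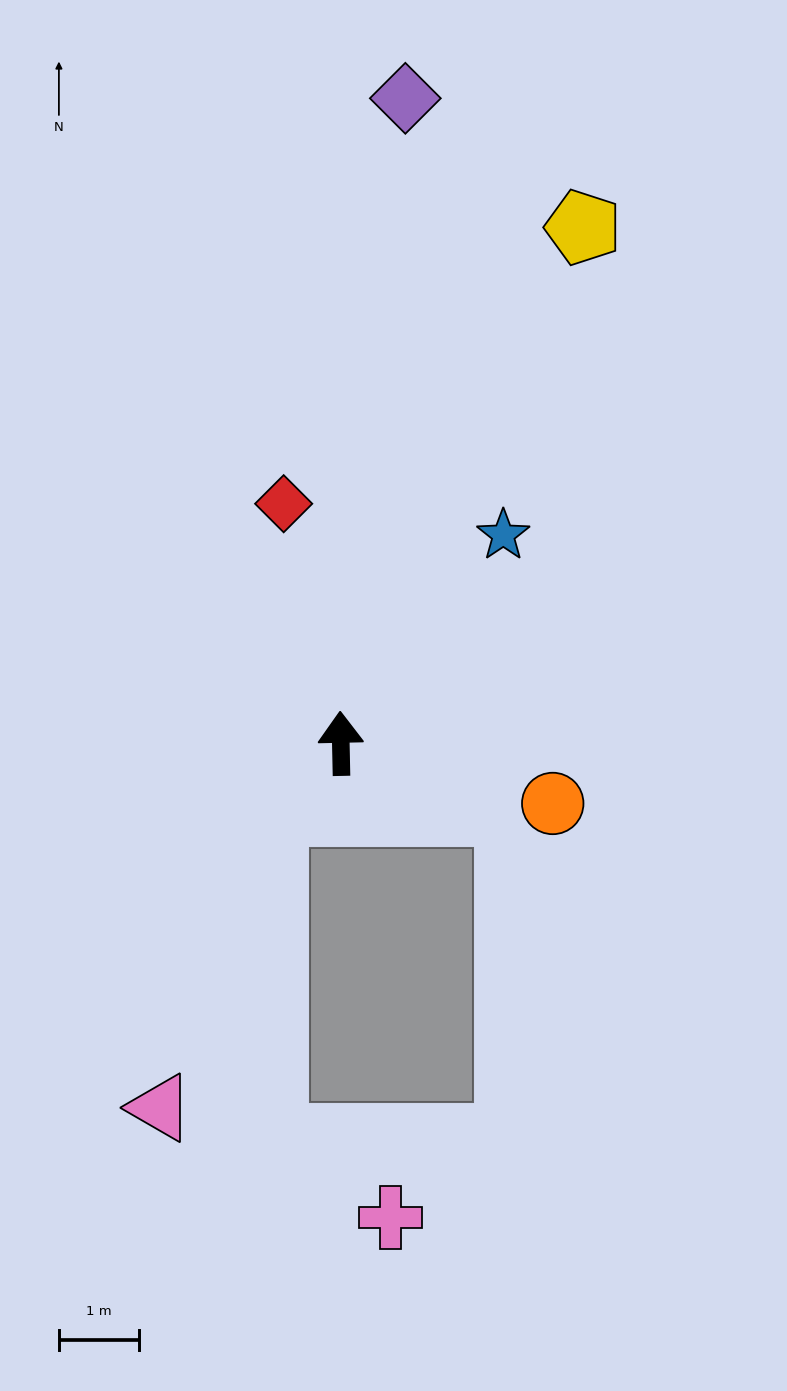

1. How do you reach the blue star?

turn right 39°, forward 3.3 m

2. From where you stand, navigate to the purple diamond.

turn right 7°, forward 8.1 m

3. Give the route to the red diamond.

turn left 12°, forward 3.1 m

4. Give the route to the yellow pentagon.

turn right 26°, forward 7.1 m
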